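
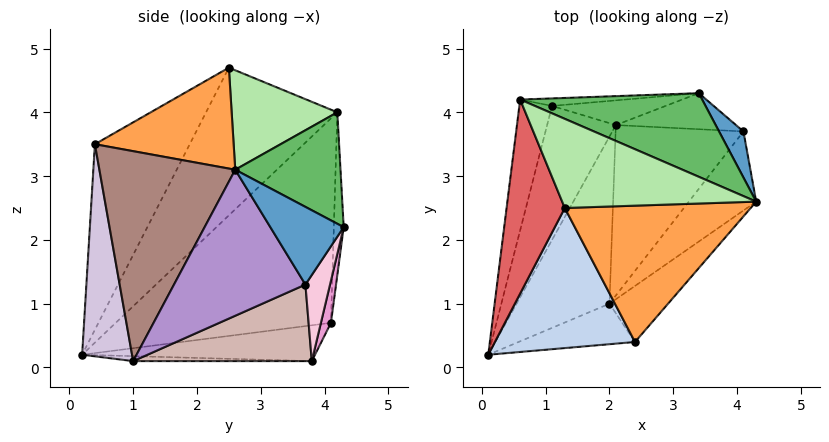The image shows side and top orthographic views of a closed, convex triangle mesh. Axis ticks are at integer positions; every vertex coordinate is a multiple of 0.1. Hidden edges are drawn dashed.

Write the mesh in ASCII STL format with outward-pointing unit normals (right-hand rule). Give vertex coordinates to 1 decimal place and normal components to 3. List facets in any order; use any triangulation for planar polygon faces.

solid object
 facet normal 0.795 0.553 0.250
  outer loop
   vertex 4.1 3.7 1.3
   vertex 3.4 4.3 2.2
   vertex 4.3 2.6 3.1
  endloop
 endfacet
 facet normal -0.635 -0.606 0.479
  outer loop
   vertex 2.4 0.4 3.5
   vertex 1.3 2.5 4.7
   vertex 0.1 0.2 0.2
  endloop
 endfacet
 facet normal 0.463 -0.245 0.852
  outer loop
   vertex 2.4 0.4 3.5
   vertex 4.3 2.6 3.1
   vertex 1.3 2.5 4.7
  endloop
 endfacet
 facet normal -0.061 0.997 -0.039
  outer loop
   vertex 0.6 4.2 4.0
   vertex 3.4 4.3 2.2
   vertex 1.1 4.1 0.7
  endloop
 endfacet
 facet normal 0.422 0.589 0.689
  outer loop
   vertex 0.6 4.2 4.0
   vertex 4.3 2.6 3.1
   vertex 3.4 4.3 2.2
  endloop
 endfacet
 facet normal 0.399 0.485 0.778
  outer loop
   vertex 0.6 4.2 4.0
   vertex 1.3 2.5 4.7
   vertex 4.3 2.6 3.1
  endloop
 endfacet
 facet normal -0.906 -0.226 0.357
  outer loop
   vertex 0.6 4.2 4.0
   vertex 0.1 0.2 0.2
   vertex 1.3 2.5 4.7
  endloop
 endfacet
 facet normal -0.952 0.264 -0.152
  outer loop
   vertex 0.6 4.2 4.0
   vertex 1.1 4.1 0.7
   vertex 0.1 0.2 0.2
  endloop
 endfacet
 facet normal 0.806 -0.461 -0.372
  outer loop
   vertex 2.0 1.0 0.1
   vertex 4.1 3.7 1.3
   vertex 4.3 2.6 3.1
  endloop
 endfacet
 facet normal 0.371 -0.906 -0.204
  outer loop
   vertex 2.0 1.0 0.1
   vertex 2.4 0.4 3.5
   vertex 0.1 0.2 0.2
  endloop
 endfacet
 facet normal 0.723 -0.661 -0.202
  outer loop
   vertex 2.0 1.0 0.1
   vertex 4.3 2.6 3.1
   vertex 2.4 0.4 3.5
  endloop
 endfacet
 facet normal 0.514 -0.018 -0.858
  outer loop
   vertex 2.1 3.8 0.1
   vertex 4.1 3.7 1.3
   vertex 2.0 1.0 0.1
  endloop
 endfacet
 facet normal 0.109 0.950 -0.293
  outer loop
   vertex 2.1 3.8 0.1
   vertex 1.1 4.1 0.7
   vertex 3.4 4.3 2.2
  endloop
 endfacet
 facet normal 0.271 0.885 -0.379
  outer loop
   vertex 2.1 3.8 0.1
   vertex 3.4 4.3 2.2
   vertex 4.1 3.7 1.3
  endloop
 endfacet
 facet normal -0.450 0.226 -0.864
  outer loop
   vertex 2.1 3.8 0.1
   vertex 0.1 0.2 0.2
   vertex 1.1 4.1 0.7
  endloop
 endfacet
 facet normal -0.053 0.002 -0.999
  outer loop
   vertex 2.1 3.8 0.1
   vertex 2.0 1.0 0.1
   vertex 0.1 0.2 0.2
  endloop
 endfacet
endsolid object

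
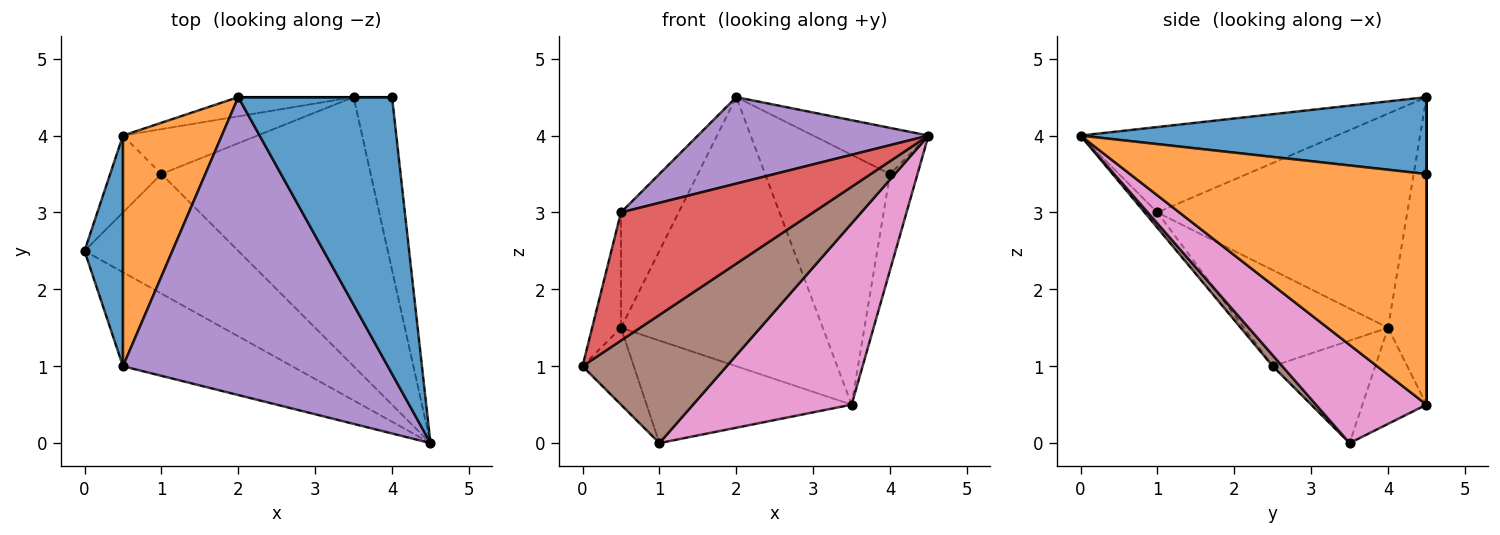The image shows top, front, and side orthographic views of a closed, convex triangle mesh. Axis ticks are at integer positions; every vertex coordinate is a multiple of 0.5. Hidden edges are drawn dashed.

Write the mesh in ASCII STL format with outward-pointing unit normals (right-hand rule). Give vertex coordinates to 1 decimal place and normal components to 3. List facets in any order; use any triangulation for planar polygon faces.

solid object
 facet normal 0.442 0.147 0.885
  outer loop
   vertex 2.0 4.5 4.5
   vertex 4.5 0.0 4.0
   vertex 4.0 4.5 3.5
  endloop
 endfacet
 facet normal 0.982 0.091 -0.164
  outer loop
   vertex 3.5 4.5 0.5
   vertex 4.0 4.5 3.5
   vertex 4.5 0.0 4.0
  endloop
 endfacet
 facet normal 0.000 1.000 0.000
  outer loop
   vertex 3.5 4.5 0.5
   vertex 2.0 4.5 4.5
   vertex 4.0 4.5 3.5
  endloop
 endfacet
 facet normal -0.054 -0.805 -0.591
  outer loop
   vertex 0.5 1.0 3.0
   vertex 0.0 2.5 1.0
   vertex 4.5 0.0 4.0
  endloop
 endfacet
 facet normal -0.296 -0.266 0.917
  outer loop
   vertex 0.5 1.0 3.0
   vertex 4.5 0.0 4.0
   vertex 2.0 4.5 4.5
  endloop
 endfacet
 facet normal 0.049 -0.730 -0.682
  outer loop
   vertex 1.0 3.5 0.0
   vertex 4.5 0.0 4.0
   vertex 0.0 2.5 1.0
  endloop
 endfacet
 facet normal 0.363 -0.521 -0.773
  outer loop
   vertex 1.0 3.5 0.0
   vertex 3.5 4.5 0.5
   vertex 4.5 0.0 4.0
  endloop
 endfacet
 facet normal -0.187 0.980 -0.070
  outer loop
   vertex 0.5 4.0 1.5
   vertex 2.0 4.5 4.5
   vertex 3.5 4.5 0.5
  endloop
 endfacet
 facet normal -0.275 0.881 -0.385
  outer loop
   vertex 0.5 4.0 1.5
   vertex 3.5 4.5 0.5
   vertex 1.0 3.5 0.0
  endloop
 endfacet
 facet normal -0.816 0.408 -0.408
  outer loop
   vertex 0.5 4.0 1.5
   vertex 1.0 3.5 0.0
   vertex 0.0 2.5 1.0
  endloop
 endfacet
 facet normal -0.913 0.183 0.365
  outer loop
   vertex 0.5 4.0 1.5
   vertex 0.0 2.5 1.0
   vertex 0.5 1.0 3.0
  endloop
 endfacet
 facet normal -0.889 0.205 0.410
  outer loop
   vertex 0.5 4.0 1.5
   vertex 0.5 1.0 3.0
   vertex 2.0 4.5 4.5
  endloop
 endfacet
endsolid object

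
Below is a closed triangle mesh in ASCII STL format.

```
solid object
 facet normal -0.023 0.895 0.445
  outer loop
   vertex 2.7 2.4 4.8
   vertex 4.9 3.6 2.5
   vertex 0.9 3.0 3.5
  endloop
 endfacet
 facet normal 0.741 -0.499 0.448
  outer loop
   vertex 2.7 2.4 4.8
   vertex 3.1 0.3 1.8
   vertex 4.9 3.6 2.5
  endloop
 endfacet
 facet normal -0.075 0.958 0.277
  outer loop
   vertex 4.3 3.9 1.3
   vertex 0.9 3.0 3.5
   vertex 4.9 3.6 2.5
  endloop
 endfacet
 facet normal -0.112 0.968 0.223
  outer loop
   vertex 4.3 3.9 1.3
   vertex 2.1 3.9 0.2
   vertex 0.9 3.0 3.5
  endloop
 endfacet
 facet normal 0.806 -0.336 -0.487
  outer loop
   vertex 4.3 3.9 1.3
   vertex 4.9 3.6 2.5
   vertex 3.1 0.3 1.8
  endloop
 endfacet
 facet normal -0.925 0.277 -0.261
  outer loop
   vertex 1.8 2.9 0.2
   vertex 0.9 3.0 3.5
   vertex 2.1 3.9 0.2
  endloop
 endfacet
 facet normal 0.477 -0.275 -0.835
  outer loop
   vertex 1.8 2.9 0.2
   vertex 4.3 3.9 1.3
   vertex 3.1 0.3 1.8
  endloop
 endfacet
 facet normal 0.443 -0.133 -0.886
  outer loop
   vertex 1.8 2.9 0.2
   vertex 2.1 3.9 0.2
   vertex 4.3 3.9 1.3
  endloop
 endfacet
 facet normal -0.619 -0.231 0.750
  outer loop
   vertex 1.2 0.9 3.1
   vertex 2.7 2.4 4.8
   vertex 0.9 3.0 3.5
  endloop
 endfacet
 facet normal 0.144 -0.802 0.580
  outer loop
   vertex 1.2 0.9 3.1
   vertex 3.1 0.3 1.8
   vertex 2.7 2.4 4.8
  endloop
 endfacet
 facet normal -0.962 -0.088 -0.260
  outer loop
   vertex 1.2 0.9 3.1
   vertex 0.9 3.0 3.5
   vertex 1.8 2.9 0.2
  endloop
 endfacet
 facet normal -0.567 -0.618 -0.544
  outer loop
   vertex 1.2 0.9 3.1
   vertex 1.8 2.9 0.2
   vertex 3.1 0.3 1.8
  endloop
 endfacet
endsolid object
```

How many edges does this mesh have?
18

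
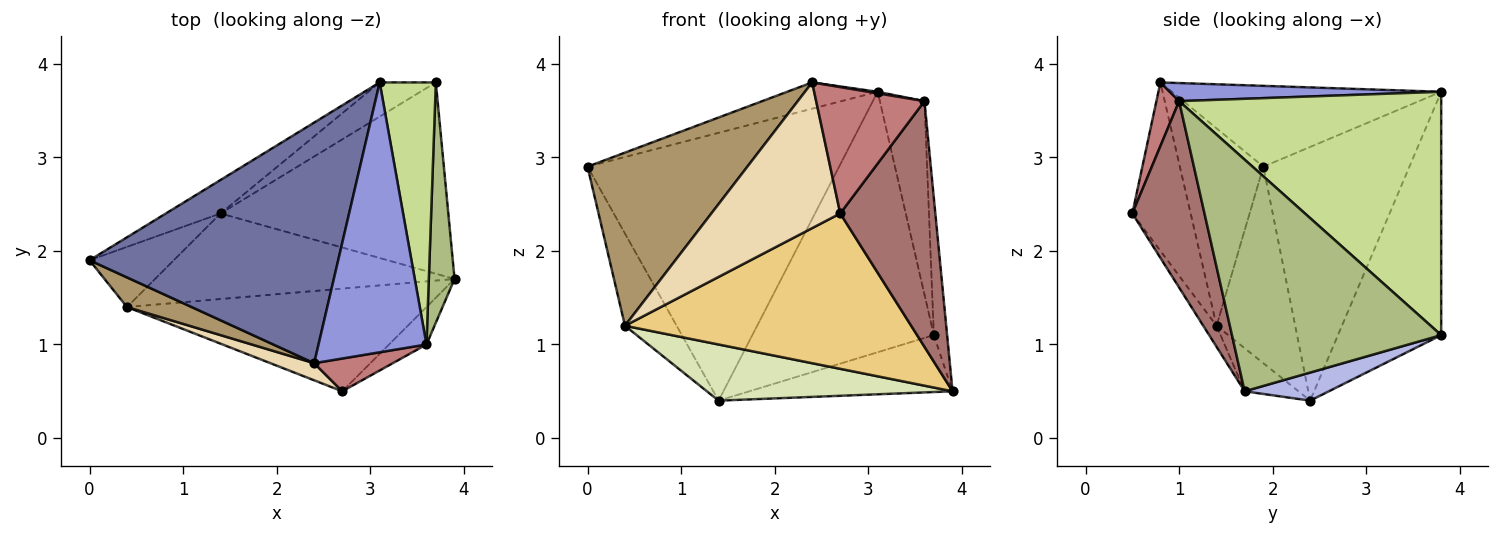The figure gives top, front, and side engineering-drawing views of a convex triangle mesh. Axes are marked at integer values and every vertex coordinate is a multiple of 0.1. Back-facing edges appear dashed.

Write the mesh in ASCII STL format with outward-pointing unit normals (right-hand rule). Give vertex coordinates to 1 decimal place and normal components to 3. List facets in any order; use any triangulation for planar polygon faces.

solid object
 facet normal -0.307 0.103 0.946
  outer loop
   vertex 2.4 0.8 3.8
   vertex 3.1 3.8 3.7
   vertex 0.0 1.9 2.9
  endloop
 endfacet
 facet normal -0.499 0.860 -0.108
  outer loop
   vertex 1.4 2.4 0.4
   vertex 0.0 1.9 2.9
   vertex 3.1 3.8 3.7
  endloop
 endfacet
 facet normal 0.165 -0.006 0.986
  outer loop
   vertex 3.6 1.0 3.6
   vertex 3.1 3.8 3.7
   vertex 2.4 0.8 3.8
  endloop
 endfacet
 facet normal 0.117 0.283 -0.952
  outer loop
   vertex 3.7 3.8 1.1
   vertex 3.9 1.7 0.5
   vertex 1.4 2.4 0.4
  endloop
 endfacet
 facet normal -0.491 0.864 -0.113
  outer loop
   vertex 3.7 3.8 1.1
   vertex 1.4 2.4 0.4
   vertex 3.1 3.8 3.7
  endloop
 endfacet
 facet normal 0.992 0.063 0.110
  outer loop
   vertex 3.7 3.8 1.1
   vertex 3.6 1.0 3.6
   vertex 3.9 1.7 0.5
  endloop
 endfacet
 facet normal 0.961 0.164 0.222
  outer loop
   vertex 3.7 3.8 1.1
   vertex 3.1 3.8 3.7
   vertex 3.6 1.0 3.6
  endloop
 endfacet
 facet normal -0.119 -0.545 -0.830
  outer loop
   vertex 0.4 1.4 1.2
   vertex 1.4 2.4 0.4
   vertex 3.9 1.7 0.5
  endloop
 endfacet
 facet normal -0.458 -0.876 0.150
  outer loop
   vertex 0.4 1.4 1.2
   vertex 2.4 0.8 3.8
   vertex 0.0 1.9 2.9
  endloop
 endfacet
 facet normal -0.787 0.517 -0.337
  outer loop
   vertex 0.4 1.4 1.2
   vertex 0.0 1.9 2.9
   vertex 1.4 2.4 0.4
  endloop
 endfacet
 facet normal -0.039 -0.834 -0.551
  outer loop
   vertex 2.7 0.5 2.4
   vertex 0.4 1.4 1.2
   vertex 3.9 1.7 0.5
  endloop
 endfacet
 facet normal -0.410 -0.906 0.106
  outer loop
   vertex 2.7 0.5 2.4
   vertex 2.4 0.8 3.8
   vertex 0.4 1.4 1.2
  endloop
 endfacet
 facet normal 0.600 -0.791 -0.121
  outer loop
   vertex 2.7 0.5 2.4
   vertex 3.9 1.7 0.5
   vertex 3.6 1.0 3.6
  endloop
 endfacet
 facet normal 0.199 -0.949 0.246
  outer loop
   vertex 2.7 0.5 2.4
   vertex 3.6 1.0 3.6
   vertex 2.4 0.8 3.8
  endloop
 endfacet
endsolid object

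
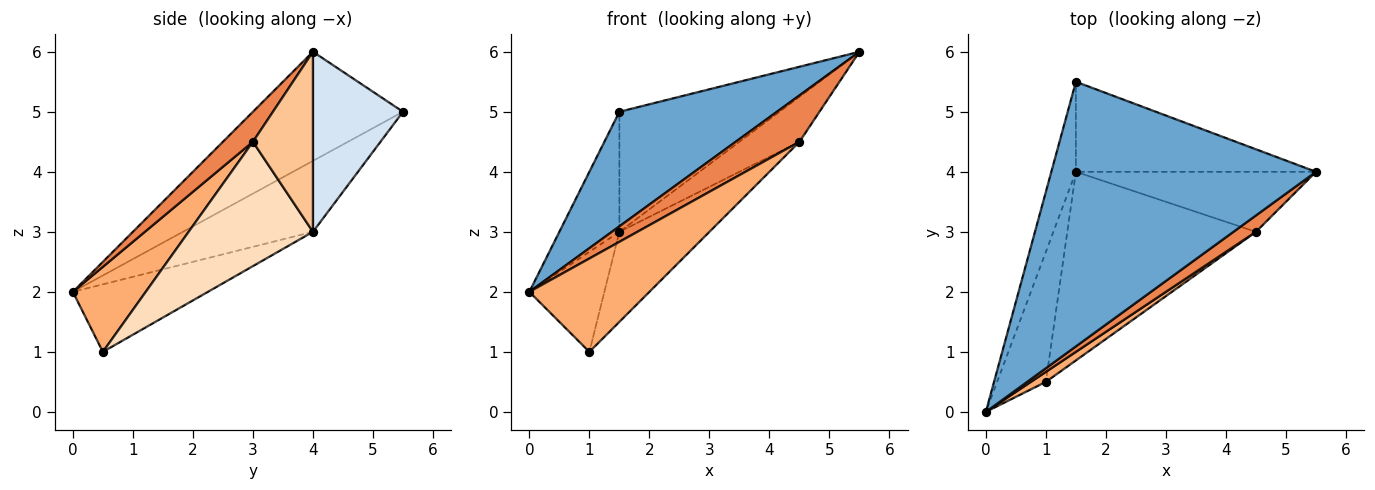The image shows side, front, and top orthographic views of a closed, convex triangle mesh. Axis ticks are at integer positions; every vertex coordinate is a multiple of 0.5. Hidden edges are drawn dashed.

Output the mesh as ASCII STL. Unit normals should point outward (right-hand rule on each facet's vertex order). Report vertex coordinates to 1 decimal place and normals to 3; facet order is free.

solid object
 facet normal -0.354 -0.372 0.858
  outer loop
   vertex 1.5 5.5 5.0
   vertex 0.0 0.0 2.0
   vertex 5.5 4.0 6.0
  endloop
 endfacet
 facet normal -0.866 0.400 -0.300
  outer loop
   vertex 1.5 4.0 3.0
   vertex 0.0 0.0 2.0
   vertex 1.5 5.5 5.0
  endloop
 endfacet
 facet normal -0.739 0.411 -0.534
  outer loop
   vertex 1.5 4.0 3.0
   vertex 1.0 0.5 1.0
   vertex 0.0 0.0 2.0
  endloop
 endfacet
 facet normal 0.410 0.730 -0.547
  outer loop
   vertex 1.5 4.0 3.0
   vertex 1.5 5.5 5.0
   vertex 5.5 4.0 6.0
  endloop
 endfacet
 facet normal 0.406 -0.862 0.304
  outer loop
   vertex 4.5 3.0 4.5
   vertex 5.5 4.0 6.0
   vertex 0.0 0.0 2.0
  endloop
 endfacet
 facet normal 0.517 -0.851 0.091
  outer loop
   vertex 4.5 3.0 4.5
   vertex 0.0 0.0 2.0
   vertex 1.0 0.5 1.0
  endloop
 endfacet
 facet normal 0.514 0.514 -0.686
  outer loop
   vertex 4.5 3.0 4.5
   vertex 1.5 4.0 3.0
   vertex 5.5 4.0 6.0
  endloop
 endfacet
 facet normal 0.511 0.370 -0.776
  outer loop
   vertex 4.5 3.0 4.5
   vertex 1.0 0.5 1.0
   vertex 1.5 4.0 3.0
  endloop
 endfacet
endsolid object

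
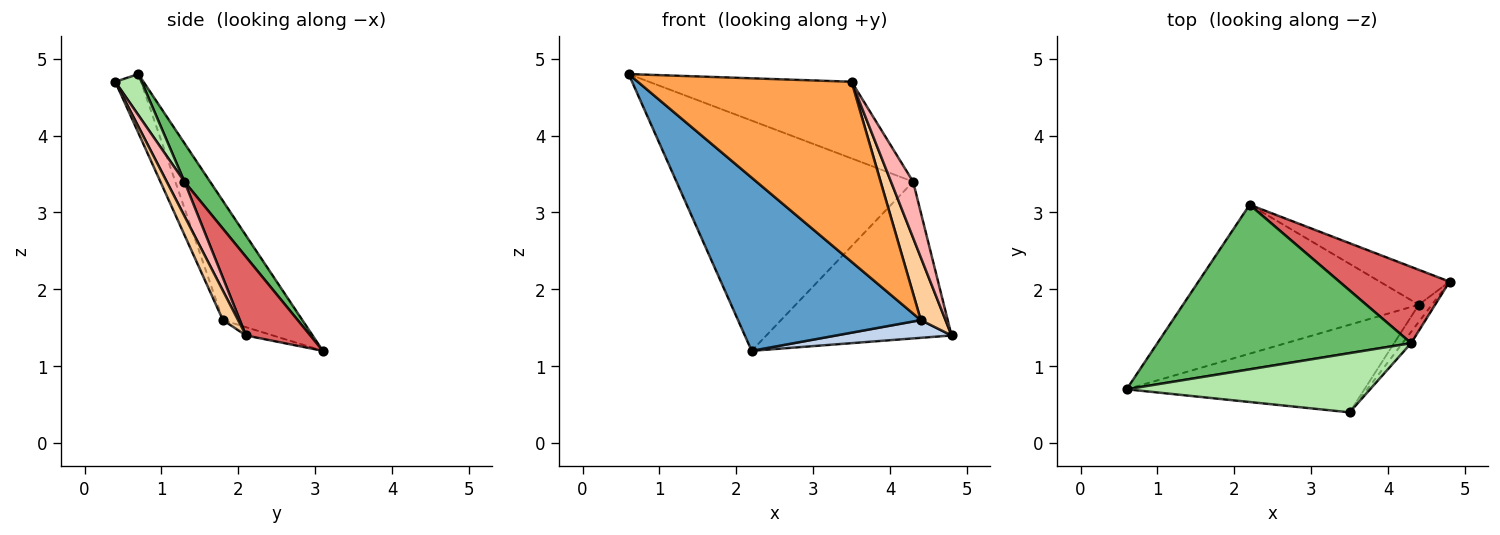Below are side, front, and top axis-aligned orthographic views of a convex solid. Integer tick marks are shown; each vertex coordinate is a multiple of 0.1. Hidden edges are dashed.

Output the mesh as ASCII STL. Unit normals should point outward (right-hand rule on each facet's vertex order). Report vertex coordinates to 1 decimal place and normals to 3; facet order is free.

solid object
 facet normal -0.313 -0.720 -0.619
  outer loop
   vertex 4.4 1.8 1.6
   vertex 0.6 0.7 4.8
   vertex 2.2 3.1 1.2
  endloop
 endfacet
 facet normal -0.105 -0.451 -0.886
  outer loop
   vertex 4.4 1.8 1.6
   vertex 2.2 3.1 1.2
   vertex 4.8 2.1 1.4
  endloop
 endfacet
 facet normal -0.107 -0.894 -0.435
  outer loop
   vertex 4.4 1.8 1.6
   vertex 3.5 0.4 4.7
   vertex 0.6 0.7 4.8
  endloop
 endfacet
 facet normal 0.509 -0.830 -0.227
  outer loop
   vertex 4.4 1.8 1.6
   vertex 4.8 2.1 1.4
   vertex 3.5 0.4 4.7
  endloop
 endfacet
 facet normal 0.088 0.810 0.579
  outer loop
   vertex 4.3 1.3 3.4
   vertex 2.2 3.1 1.2
   vertex 0.6 0.7 4.8
  endloop
 endfacet
 facet normal 0.102 0.787 0.608
  outer loop
   vertex 4.3 1.3 3.4
   vertex 0.6 0.7 4.8
   vertex 3.5 0.4 4.7
  endloop
 endfacet
 facet normal 0.298 0.858 0.418
  outer loop
   vertex 4.3 1.3 3.4
   vertex 4.8 2.1 1.4
   vertex 2.2 3.1 1.2
  endloop
 endfacet
 facet normal 0.617 -0.772 -0.154
  outer loop
   vertex 4.3 1.3 3.4
   vertex 3.5 0.4 4.7
   vertex 4.8 2.1 1.4
  endloop
 endfacet
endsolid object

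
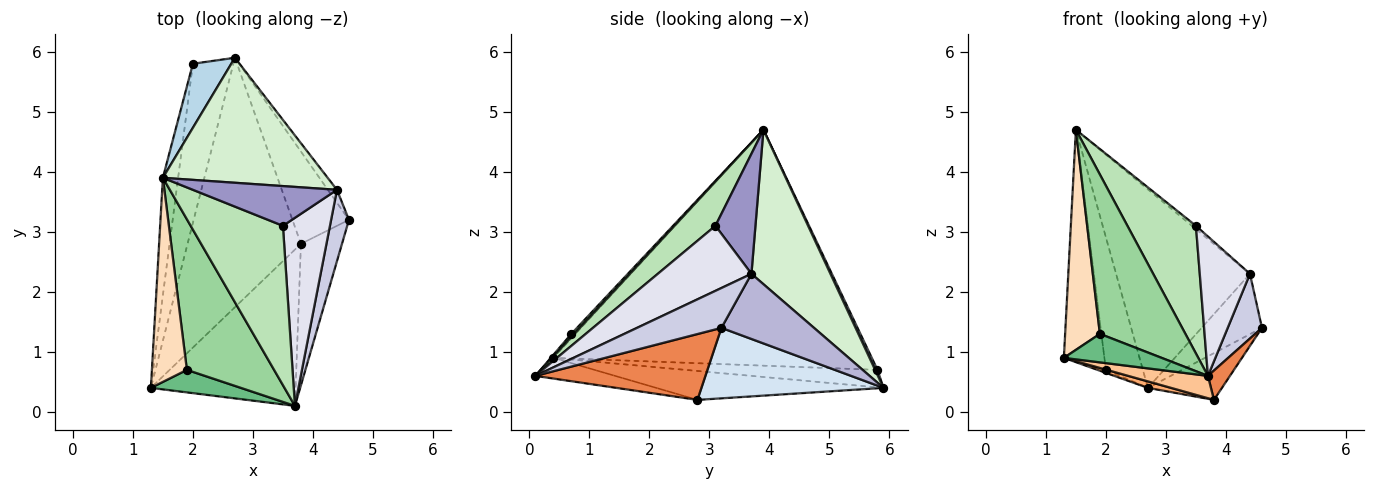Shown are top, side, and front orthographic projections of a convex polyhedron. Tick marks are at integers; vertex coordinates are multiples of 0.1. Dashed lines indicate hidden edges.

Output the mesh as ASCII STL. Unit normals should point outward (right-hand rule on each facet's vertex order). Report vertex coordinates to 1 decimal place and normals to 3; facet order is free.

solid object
 facet normal -0.396 0.017 -0.918
  outer loop
   vertex 2.0 5.8 0.7
   vertex 2.7 5.9 0.4
   vertex 1.3 0.4 0.9
  endloop
 endfacet
 facet normal -0.990 0.126 -0.064
  outer loop
   vertex 2.0 5.8 0.7
   vertex 1.3 0.4 0.9
   vertex 1.5 3.9 4.7
  endloop
 endfacet
 facet normal 0.058 0.899 0.434
  outer loop
   vertex 2.0 5.8 0.7
   vertex 1.5 3.9 4.7
   vertex 2.7 5.9 0.4
  endloop
 endfacet
 facet normal 0.744 0.302 -0.596
  outer loop
   vertex 3.8 2.8 0.2
   vertex 2.7 5.9 0.4
   vertex 4.6 3.2 1.4
  endloop
 endfacet
 facet normal 0.843 -0.109 -0.526
  outer loop
   vertex 3.8 2.8 0.2
   vertex 4.6 3.2 1.4
   vertex 3.7 0.1 0.6
  endloop
 endfacet
 facet normal -0.247 -0.025 -0.969
  outer loop
   vertex 3.8 2.8 0.2
   vertex 1.3 0.4 0.9
   vertex 2.7 5.9 0.4
  endloop
 endfacet
 facet normal -0.140 -0.140 -0.980
  outer loop
   vertex 3.8 2.8 0.2
   vertex 3.7 0.1 0.6
   vertex 1.3 0.4 0.9
  endloop
 endfacet
 facet normal -0.086 -0.731 0.677
  outer loop
   vertex 1.9 0.7 1.3
   vertex 1.5 3.9 4.7
   vertex 1.3 0.4 0.9
  endloop
 endfacet
 facet normal -0.021 -0.785 0.620
  outer loop
   vertex 1.9 0.7 1.3
   vertex 1.3 0.4 0.9
   vertex 3.7 0.1 0.6
  endloop
 endfacet
 facet normal 0.025 -0.727 0.687
  outer loop
   vertex 1.9 0.7 1.3
   vertex 3.7 0.1 0.6
   vertex 1.5 3.9 4.7
  endloop
 endfacet
 facet normal 0.350 -0.586 0.731
  outer loop
   vertex 3.5 3.1 3.1
   vertex 1.5 3.9 4.7
   vertex 3.7 0.1 0.6
  endloop
 endfacet
 facet normal 0.447 0.757 0.477
  outer loop
   vertex 4.4 3.7 2.3
   vertex 2.7 5.9 0.4
   vertex 1.5 3.9 4.7
  endloop
 endfacet
 facet normal 0.639 0.064 0.767
  outer loop
   vertex 4.4 3.7 2.3
   vertex 1.5 3.9 4.7
   vertex 3.5 3.1 3.1
  endloop
 endfacet
 facet normal 0.832 0.542 -0.116
  outer loop
   vertex 4.4 3.7 2.3
   vertex 4.6 3.2 1.4
   vertex 2.7 5.9 0.4
  endloop
 endfacet
 facet normal 0.856 -0.347 0.383
  outer loop
   vertex 4.4 3.7 2.3
   vertex 3.7 0.1 0.6
   vertex 4.6 3.2 1.4
  endloop
 endfacet
 facet normal 0.743 -0.398 0.537
  outer loop
   vertex 4.4 3.7 2.3
   vertex 3.5 3.1 3.1
   vertex 3.7 0.1 0.6
  endloop
 endfacet
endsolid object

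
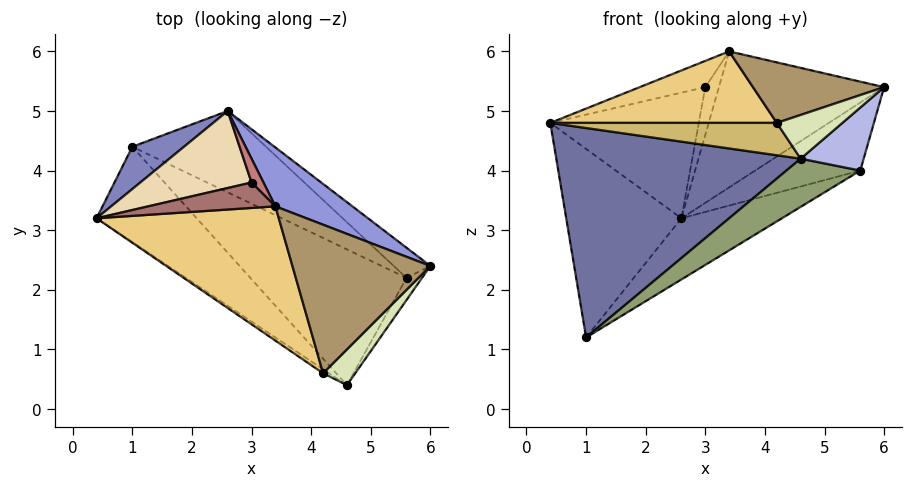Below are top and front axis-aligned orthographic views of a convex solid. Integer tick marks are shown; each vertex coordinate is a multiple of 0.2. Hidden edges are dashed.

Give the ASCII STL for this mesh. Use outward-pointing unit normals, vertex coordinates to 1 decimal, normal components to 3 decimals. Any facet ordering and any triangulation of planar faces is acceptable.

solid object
 facet normal -0.554 -0.758 -0.345
  outer loop
   vertex 1.0 4.4 1.2
   vertex 4.6 0.4 4.2
   vertex 0.4 3.2 4.8
  endloop
 endfacet
 facet normal -0.539 0.822 0.184
  outer loop
   vertex 2.6 5.0 3.2
   vertex 1.0 4.4 1.2
   vertex 0.4 3.2 4.8
  endloop
 endfacet
 facet normal 0.406 0.839 0.363
  outer loop
   vertex 3.4 3.4 6.0
   vertex 6.0 2.4 5.4
   vertex 2.6 5.0 3.2
  endloop
 endfacet
 facet normal 0.853 -0.493 -0.173
  outer loop
   vertex 5.6 2.2 4.0
   vertex 6.0 2.4 5.4
   vertex 4.6 0.4 4.2
  endloop
 endfacet
 facet normal 0.382 -0.309 -0.871
  outer loop
   vertex 5.6 2.2 4.0
   vertex 4.6 0.4 4.2
   vertex 1.0 4.4 1.2
  endloop
 endfacet
 facet normal 0.693 0.659 -0.292
  outer loop
   vertex 5.6 2.2 4.0
   vertex 2.6 5.0 3.2
   vertex 6.0 2.4 5.4
  endloop
 endfacet
 facet normal 0.612 0.475 -0.632
  outer loop
   vertex 5.6 2.2 4.0
   vertex 1.0 4.4 1.2
   vertex 2.6 5.0 3.2
  endloop
 endfacet
 facet normal 0.491 -0.674 0.552
  outer loop
   vertex 4.2 0.6 4.8
   vertex 4.6 0.4 4.2
   vertex 6.0 2.4 5.4
  endloop
 endfacet
 facet normal 0.068 -0.376 0.924
  outer loop
   vertex 4.2 0.6 4.8
   vertex 6.0 2.4 5.4
   vertex 3.4 3.4 6.0
  endloop
 endfacet
 facet normal -0.562 -0.821 -0.101
  outer loop
   vertex 4.2 0.6 4.8
   vertex 0.4 3.2 4.8
   vertex 4.6 0.4 4.2
  endloop
 endfacet
 facet normal -0.306 -0.448 0.840
  outer loop
   vertex 4.2 0.6 4.8
   vertex 3.4 3.4 6.0
   vertex 0.4 3.2 4.8
  endloop
 endfacet
 facet normal -0.302 0.813 0.498
  outer loop
   vertex 3.0 3.8 5.4
   vertex 2.6 5.0 3.2
   vertex 0.4 3.2 4.8
  endloop
 endfacet
 facet normal -0.310 0.682 0.662
  outer loop
   vertex 3.0 3.8 5.4
   vertex 0.4 3.2 4.8
   vertex 3.4 3.4 6.0
  endloop
 endfacet
 facet normal 0.218 0.873 0.436
  outer loop
   vertex 3.0 3.8 5.4
   vertex 3.4 3.4 6.0
   vertex 2.6 5.0 3.2
  endloop
 endfacet
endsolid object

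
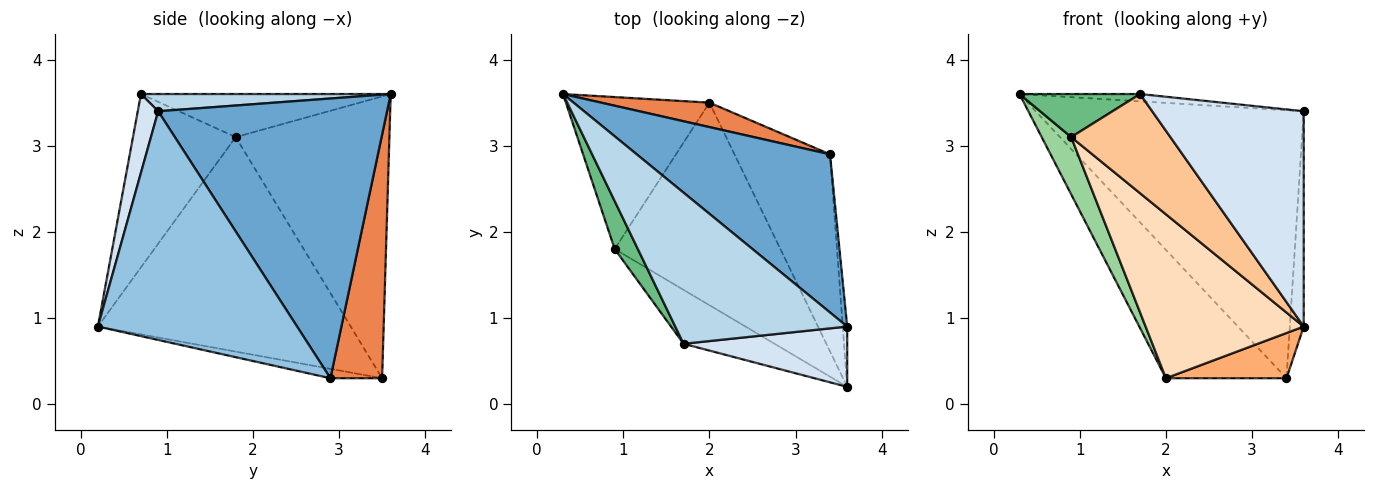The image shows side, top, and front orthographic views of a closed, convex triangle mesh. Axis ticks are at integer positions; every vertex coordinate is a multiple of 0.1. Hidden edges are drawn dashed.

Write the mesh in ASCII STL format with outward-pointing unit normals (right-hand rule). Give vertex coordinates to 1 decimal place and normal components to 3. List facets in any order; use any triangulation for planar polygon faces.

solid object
 facet normal 0.592 0.694 0.409
  outer loop
   vertex 3.4 2.9 0.3
   vertex 0.3 3.6 3.6
   vertex 3.6 0.9 3.4
  endloop
 endfacet
 facet normal 0.997 0.070 -0.019
  outer loop
   vertex 3.6 0.2 0.9
   vertex 3.4 2.9 0.3
   vertex 3.6 0.9 3.4
  endloop
 endfacet
 facet normal 0.100 0.048 0.994
  outer loop
   vertex 1.7 0.7 3.6
   vertex 3.6 0.9 3.4
   vertex 0.3 3.6 3.6
  endloop
 endfacet
 facet normal 0.129 -0.955 0.267
  outer loop
   vertex 1.7 0.7 3.6
   vertex 3.6 0.2 0.9
   vertex 3.6 0.9 3.4
  endloop
 endfacet
 facet normal 0.388 0.905 0.172
  outer loop
   vertex 2.0 3.5 0.3
   vertex 0.3 3.6 3.6
   vertex 3.4 2.9 0.3
  endloop
 endfacet
 facet normal -0.095 -0.223 -0.970
  outer loop
   vertex 2.0 3.5 0.3
   vertex 3.4 2.9 0.3
   vertex 3.6 0.2 0.9
  endloop
 endfacet
 facet normal -0.673 -0.650 -0.353
  outer loop
   vertex 0.9 1.8 3.1
   vertex 3.6 0.2 0.9
   vertex 1.7 0.7 3.6
  endloop
 endfacet
 facet normal -0.709 -0.444 -0.548
  outer loop
   vertex 0.9 1.8 3.1
   vertex 2.0 3.5 0.3
   vertex 3.6 0.2 0.9
  endloop
 endfacet
 facet normal -0.810 -0.391 0.436
  outer loop
   vertex 0.9 1.8 3.1
   vertex 1.7 0.7 3.6
   vertex 0.3 3.6 3.6
  endloop
 endfacet
 facet normal -0.878 -0.169 -0.447
  outer loop
   vertex 0.9 1.8 3.1
   vertex 0.3 3.6 3.6
   vertex 2.0 3.5 0.3
  endloop
 endfacet
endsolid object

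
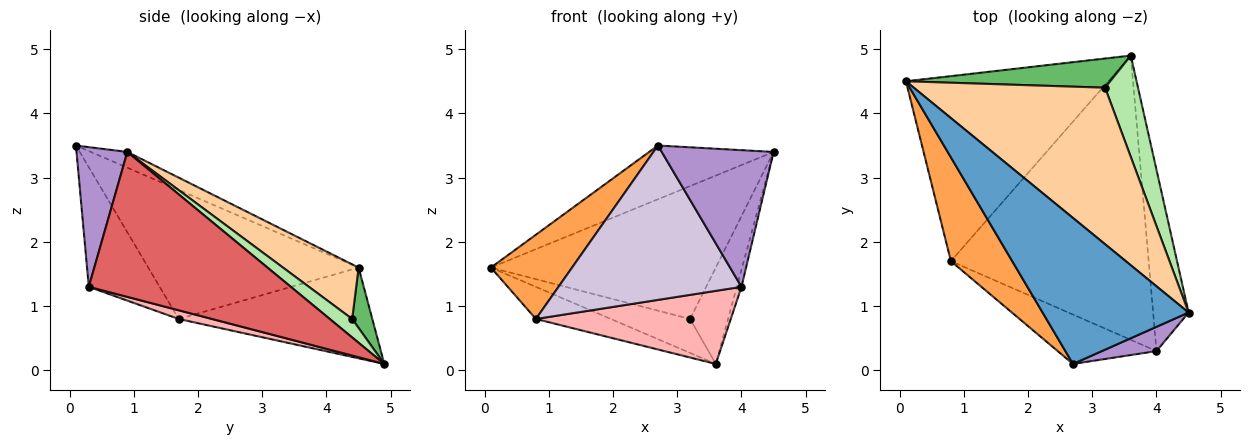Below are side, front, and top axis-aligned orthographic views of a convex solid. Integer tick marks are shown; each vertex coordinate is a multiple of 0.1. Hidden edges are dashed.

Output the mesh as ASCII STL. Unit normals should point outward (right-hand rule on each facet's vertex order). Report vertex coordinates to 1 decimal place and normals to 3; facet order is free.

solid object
 facet normal -0.101 0.344 0.934
  outer loop
   vertex 2.7 0.1 3.5
   vertex 4.5 0.9 3.4
   vertex 0.1 4.5 1.6
  endloop
 endfacet
 facet normal -0.404 0.156 -0.901
  outer loop
   vertex 0.8 1.7 0.8
   vertex 0.1 4.5 1.6
   vertex 3.6 4.9 0.1
  endloop
 endfacet
 facet normal -0.853 -0.329 0.405
  outer loop
   vertex 0.8 1.7 0.8
   vertex 2.7 0.1 3.5
   vertex 0.1 4.5 1.6
  endloop
 endfacet
 facet normal 0.213 0.632 0.745
  outer loop
   vertex 3.2 4.4 0.8
   vertex 0.1 4.5 1.6
   vertex 4.5 0.9 3.4
  endloop
 endfacet
 facet normal 0.189 0.745 0.640
  outer loop
   vertex 3.2 4.4 0.8
   vertex 3.6 4.9 0.1
   vertex 0.1 4.5 1.6
  endloop
 endfacet
 facet normal 0.377 0.638 0.671
  outer loop
   vertex 3.2 4.4 0.8
   vertex 4.5 0.9 3.4
   vertex 3.6 4.9 0.1
  endloop
 endfacet
 facet normal 0.971 0.022 -0.238
  outer loop
   vertex 4.0 0.3 1.3
   vertex 3.6 4.9 0.1
   vertex 4.5 0.9 3.4
  endloop
 endfacet
 facet normal 0.042 -0.249 -0.968
  outer loop
   vertex 4.0 0.3 1.3
   vertex 0.8 1.7 0.8
   vertex 3.6 4.9 0.1
  endloop
 endfacet
 facet normal 0.408 -0.899 0.160
  outer loop
   vertex 4.0 0.3 1.3
   vertex 4.5 0.9 3.4
   vertex 2.7 0.1 3.5
  endloop
 endfacet
 facet normal -0.346 -0.894 -0.286
  outer loop
   vertex 4.0 0.3 1.3
   vertex 2.7 0.1 3.5
   vertex 0.8 1.7 0.8
  endloop
 endfacet
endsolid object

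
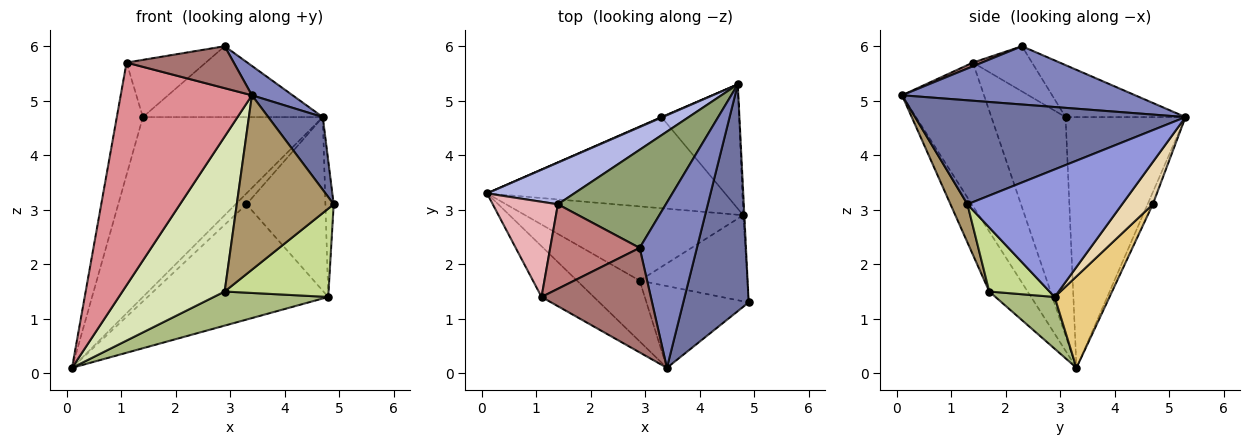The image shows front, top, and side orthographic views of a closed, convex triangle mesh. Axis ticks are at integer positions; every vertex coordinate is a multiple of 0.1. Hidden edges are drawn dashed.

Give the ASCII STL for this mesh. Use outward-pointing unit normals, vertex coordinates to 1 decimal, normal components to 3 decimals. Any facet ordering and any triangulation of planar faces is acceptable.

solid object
 facet normal 0.834 -0.168 0.525
  outer loop
   vertex 3.4 0.1 5.1
   vertex 4.9 1.3 3.1
   vertex 4.7 5.3 4.7
  endloop
 endfacet
 facet normal 0.708 -0.124 0.695
  outer loop
   vertex 3.4 0.1 5.1
   vertex 4.7 5.3 4.7
   vertex 2.9 2.3 6.0
  endloop
 endfacet
 facet normal 0.999 0.053 -0.009
  outer loop
   vertex 4.8 2.9 1.4
   vertex 4.7 5.3 4.7
   vertex 4.9 1.3 3.1
  endloop
 endfacet
 facet normal -0.545 0.817 0.189
  outer loop
   vertex 1.4 3.1 4.7
   vertex 4.7 5.3 4.7
   vertex 0.1 3.3 0.1
  endloop
 endfacet
 facet normal -0.364 0.545 0.755
  outer loop
   vertex 1.4 3.1 4.7
   vertex 2.9 2.3 6.0
   vertex 4.7 5.3 4.7
  endloop
 endfacet
 facet normal 0.211 -0.408 -0.888
  outer loop
   vertex 2.9 1.7 1.5
   vertex 0.1 3.3 0.1
   vertex 4.8 2.9 1.4
  endloop
 endfacet
 facet normal 0.384 -0.661 -0.645
  outer loop
   vertex 2.9 1.7 1.5
   vertex 4.8 2.9 1.4
   vertex 4.9 1.3 3.1
  endloop
 endfacet
 facet normal -0.330 -0.879 -0.345
  outer loop
   vertex 2.9 1.7 1.5
   vertex 3.4 0.1 5.1
   vertex 0.1 3.3 0.1
  endloop
 endfacet
 facet normal 0.157 -0.894 -0.419
  outer loop
   vertex 2.9 1.7 1.5
   vertex 4.9 1.3 3.1
   vertex 3.4 0.1 5.1
  endloop
 endfacet
 facet normal -0.431 0.901 0.039
  outer loop
   vertex 3.3 4.7 3.1
   vertex 0.1 3.3 0.1
   vertex 4.7 5.3 4.7
  endloop
 endfacet
 facet normal 0.232 0.763 -0.603
  outer loop
   vertex 3.3 4.7 3.1
   vertex 4.8 2.9 1.4
   vertex 0.1 3.3 0.1
  endloop
 endfacet
 facet normal 0.302 0.775 -0.555
  outer loop
   vertex 3.3 4.7 3.1
   vertex 4.7 5.3 4.7
   vertex 4.8 2.9 1.4
  endloop
 endfacet
 facet normal 0.032 -0.372 0.928
  outer loop
   vertex 1.1 1.4 5.7
   vertex 3.4 0.1 5.1
   vertex 2.9 2.3 6.0
  endloop
 endfacet
 facet normal -0.386 0.517 0.764
  outer loop
   vertex 1.1 1.4 5.7
   vertex 2.9 2.3 6.0
   vertex 1.4 3.1 4.7
  endloop
 endfacet
 facet normal -0.520 -0.833 -0.190
  outer loop
   vertex 1.1 1.4 5.7
   vertex 0.1 3.3 0.1
   vertex 3.4 0.1 5.1
  endloop
 endfacet
 facet normal -0.908 0.319 0.271
  outer loop
   vertex 1.1 1.4 5.7
   vertex 1.4 3.1 4.7
   vertex 0.1 3.3 0.1
  endloop
 endfacet
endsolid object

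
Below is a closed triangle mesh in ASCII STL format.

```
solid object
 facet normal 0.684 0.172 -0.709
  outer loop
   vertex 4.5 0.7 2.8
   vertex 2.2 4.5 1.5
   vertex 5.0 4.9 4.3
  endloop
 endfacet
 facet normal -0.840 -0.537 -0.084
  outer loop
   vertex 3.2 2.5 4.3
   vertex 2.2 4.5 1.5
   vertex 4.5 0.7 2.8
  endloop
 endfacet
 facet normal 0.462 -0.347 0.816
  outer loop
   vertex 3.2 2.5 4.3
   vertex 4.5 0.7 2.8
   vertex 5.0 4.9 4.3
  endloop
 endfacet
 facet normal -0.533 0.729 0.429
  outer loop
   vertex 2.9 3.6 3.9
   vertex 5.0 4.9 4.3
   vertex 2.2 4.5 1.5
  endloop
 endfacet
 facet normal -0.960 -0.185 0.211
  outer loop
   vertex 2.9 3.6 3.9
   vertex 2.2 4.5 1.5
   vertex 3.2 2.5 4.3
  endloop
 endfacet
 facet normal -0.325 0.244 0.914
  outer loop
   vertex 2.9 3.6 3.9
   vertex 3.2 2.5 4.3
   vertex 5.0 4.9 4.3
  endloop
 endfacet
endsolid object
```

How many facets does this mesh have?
6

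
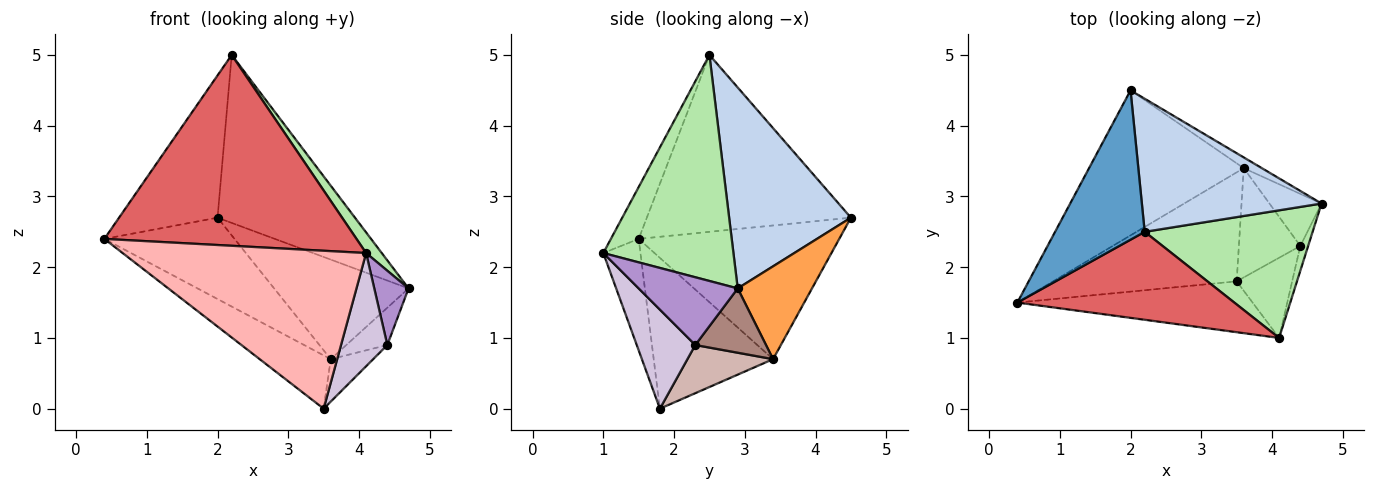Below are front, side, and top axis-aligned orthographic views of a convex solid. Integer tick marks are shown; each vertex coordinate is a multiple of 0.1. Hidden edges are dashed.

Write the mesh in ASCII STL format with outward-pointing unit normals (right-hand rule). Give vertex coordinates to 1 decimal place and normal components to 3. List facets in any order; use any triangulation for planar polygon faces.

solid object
 facet normal -0.819 0.395 0.415
  outer loop
   vertex 2.2 2.5 5.0
   vertex 2.0 4.5 2.7
   vertex 0.4 1.5 2.4
  endloop
 endfacet
 facet normal 0.570 0.644 0.510
  outer loop
   vertex 2.2 2.5 5.0
   vertex 4.7 2.9 1.7
   vertex 2.0 4.5 2.7
  endloop
 endfacet
 facet normal 0.482 0.871 -0.094
  outer loop
   vertex 3.6 3.4 0.7
   vertex 2.0 4.5 2.7
   vertex 4.7 2.9 1.7
  endloop
 endfacet
 facet normal -0.602 0.391 -0.696
  outer loop
   vertex 3.6 3.4 0.7
   vertex 0.4 1.5 2.4
   vertex 2.0 4.5 2.7
  endloop
 endfacet
 facet normal -0.594 0.353 -0.723
  outer loop
   vertex 3.6 3.4 0.7
   vertex 3.5 1.8 0.0
   vertex 0.4 1.5 2.4
  endloop
 endfacet
 facet normal 0.799 -0.096 0.594
  outer loop
   vertex 4.1 1.0 2.2
   vertex 4.7 2.9 1.7
   vertex 2.2 2.5 5.0
  endloop
 endfacet
 facet normal -0.100 -0.904 0.417
  outer loop
   vertex 4.1 1.0 2.2
   vertex 2.2 2.5 5.0
   vertex 0.4 1.5 2.4
  endloop
 endfacet
 facet normal -0.144 -0.942 -0.303
  outer loop
   vertex 4.1 1.0 2.2
   vertex 0.4 1.5 2.4
   vertex 3.5 1.8 0.0
  endloop
 endfacet
 facet normal 0.939 -0.325 -0.108
  outer loop
   vertex 4.4 2.3 0.9
   vertex 4.7 2.9 1.7
   vertex 4.1 1.0 2.2
  endloop
 endfacet
 facet normal 0.718 -0.568 -0.402
  outer loop
   vertex 4.4 2.3 0.9
   vertex 4.1 1.0 2.2
   vertex 3.5 1.8 0.0
  endloop
 endfacet
 facet normal 0.708 0.411 -0.574
  outer loop
   vertex 4.4 2.3 0.9
   vertex 3.6 3.4 0.7
   vertex 4.7 2.9 1.7
  endloop
 endfacet
 facet normal 0.590 0.292 -0.753
  outer loop
   vertex 4.4 2.3 0.9
   vertex 3.5 1.8 0.0
   vertex 3.6 3.4 0.7
  endloop
 endfacet
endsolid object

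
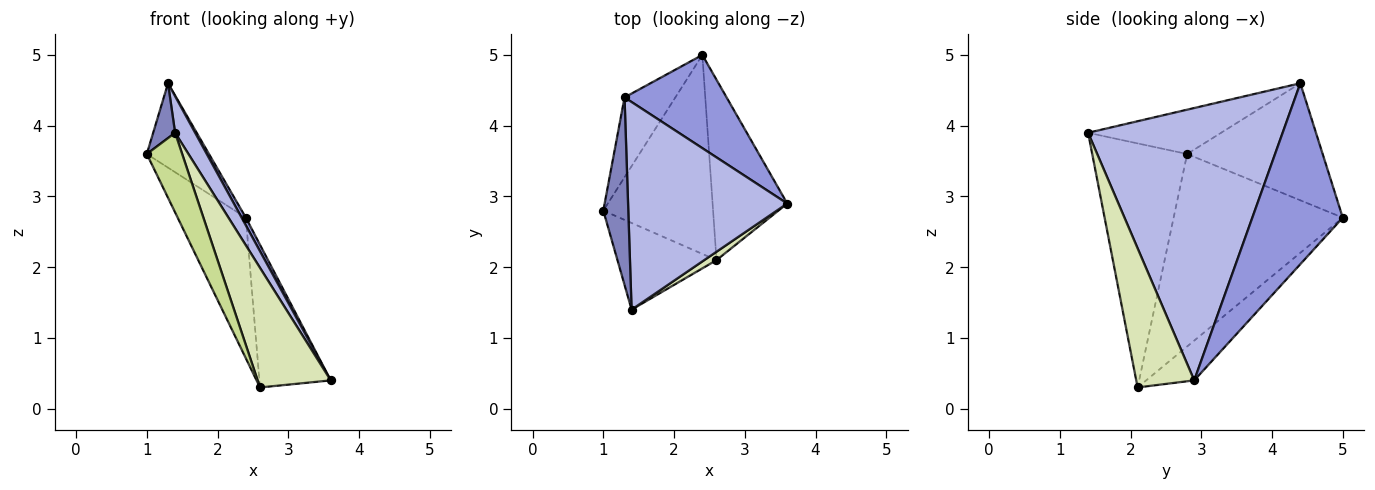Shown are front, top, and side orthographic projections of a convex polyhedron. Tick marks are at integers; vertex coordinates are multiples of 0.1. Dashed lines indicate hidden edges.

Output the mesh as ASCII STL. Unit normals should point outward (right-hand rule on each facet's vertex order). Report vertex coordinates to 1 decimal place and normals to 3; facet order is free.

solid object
 facet normal -0.845 0.388 -0.367
  outer loop
   vertex 1.3 4.4 4.6
   vertex 2.4 5.0 2.7
   vertex 1.0 2.8 3.6
  endloop
 endfacet
 facet normal -0.862 -0.142 0.486
  outer loop
   vertex 1.3 4.4 4.6
   vertex 1.0 2.8 3.6
   vertex 1.4 1.4 3.9
  endloop
 endfacet
 facet normal 0.870 -0.041 0.491
  outer loop
   vertex 1.3 4.4 4.6
   vertex 3.6 2.9 0.4
   vertex 2.4 5.0 2.7
  endloop
 endfacet
 facet normal 0.860 -0.089 0.503
  outer loop
   vertex 1.3 4.4 4.6
   vertex 1.4 1.4 3.9
   vertex 3.6 2.9 0.4
  endloop
 endfacet
 facet normal -0.820 0.330 -0.468
  outer loop
   vertex 2.6 2.1 0.3
   vertex 1.0 2.8 3.6
   vertex 2.4 5.0 2.7
  endloop
 endfacet
 facet normal -0.386 0.572 -0.724
  outer loop
   vertex 2.6 2.1 0.3
   vertex 2.4 5.0 2.7
   vertex 3.6 2.9 0.4
  endloop
 endfacet
 facet normal -0.876 -0.326 -0.355
  outer loop
   vertex 2.6 2.1 0.3
   vertex 1.4 1.4 3.9
   vertex 1.0 2.8 3.6
  endloop
 endfacet
 facet normal 0.620 -0.782 0.055
  outer loop
   vertex 2.6 2.1 0.3
   vertex 3.6 2.9 0.4
   vertex 1.4 1.4 3.9
  endloop
 endfacet
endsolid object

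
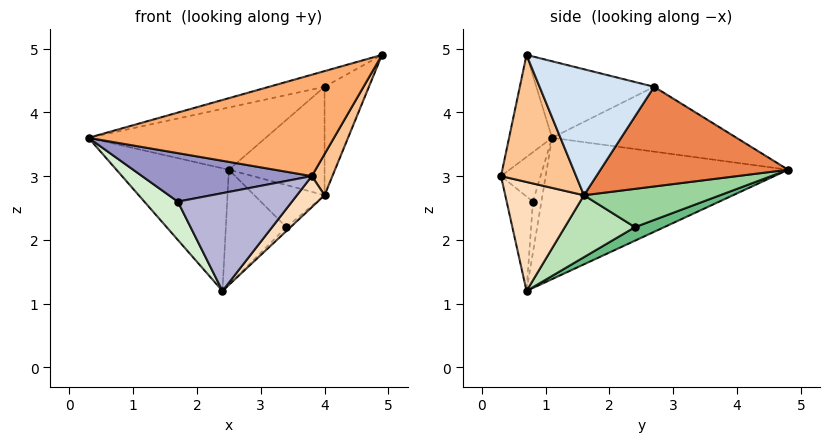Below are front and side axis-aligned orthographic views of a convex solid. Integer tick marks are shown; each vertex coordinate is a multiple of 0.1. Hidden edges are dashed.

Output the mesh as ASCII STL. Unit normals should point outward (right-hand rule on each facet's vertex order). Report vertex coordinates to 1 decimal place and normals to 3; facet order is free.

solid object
 facet normal -0.686 0.320 -0.654
  outer loop
   vertex 2.4 0.7 1.2
   vertex 0.3 1.1 3.6
   vertex 2.5 4.8 3.1
  endloop
 endfacet
 facet normal -0.260 0.122 0.958
  outer loop
   vertex 4.0 2.7 4.4
   vertex 0.3 1.1 3.6
   vertex 4.9 0.7 4.9
  endloop
 endfacet
 facet normal -0.329 0.316 0.890
  outer loop
   vertex 4.0 2.7 4.4
   vertex 2.5 4.8 3.1
   vertex 0.3 1.1 3.6
  endloop
 endfacet
 facet normal 0.908 0.352 -0.228
  outer loop
   vertex 4.0 2.7 4.4
   vertex 4.9 0.7 4.9
   vertex 4.0 1.6 2.7
  endloop
 endfacet
 facet normal 0.855 0.436 -0.282
  outer loop
   vertex 4.0 2.7 4.4
   vertex 4.0 1.6 2.7
   vertex 2.5 4.8 3.1
  endloop
 endfacet
 facet normal -0.165 -0.942 0.294
  outer loop
   vertex 3.8 0.3 3.0
   vertex 4.9 0.7 4.9
   vertex 0.3 1.1 3.6
  endloop
 endfacet
 facet normal 0.862 -0.236 -0.449
  outer loop
   vertex 3.8 0.3 3.0
   vertex 4.0 1.6 2.7
   vertex 4.9 0.7 4.9
  endloop
 endfacet
 facet normal 0.734 -0.258 -0.628
  outer loop
   vertex 3.8 0.3 3.0
   vertex 2.4 0.7 1.2
   vertex 4.0 1.6 2.7
  endloop
 endfacet
 facet normal 0.197 0.408 -0.891
  outer loop
   vertex 3.4 2.4 2.2
   vertex 2.4 0.7 1.2
   vertex 2.5 4.8 3.1
  endloop
 endfacet
 facet normal 0.843 0.435 -0.316
  outer loop
   vertex 3.4 2.4 2.2
   vertex 2.5 4.8 3.1
   vertex 4.0 1.6 2.7
  endloop
 endfacet
 facet normal 0.671 0.041 -0.740
  outer loop
   vertex 3.4 2.4 2.2
   vertex 4.0 1.6 2.7
   vertex 2.4 0.7 1.2
  endloop
 endfacet
 facet normal -0.246 -0.968 -0.054
  outer loop
   vertex 1.7 0.8 2.6
   vertex 0.3 1.1 3.6
   vertex 2.4 0.7 1.2
  endloop
 endfacet
 facet normal -0.227 -0.974 -0.026
  outer loop
   vertex 1.7 0.8 2.6
   vertex 3.8 0.3 3.0
   vertex 0.3 1.1 3.6
  endloop
 endfacet
 facet normal -0.224 -0.974 -0.042
  outer loop
   vertex 1.7 0.8 2.6
   vertex 2.4 0.7 1.2
   vertex 3.8 0.3 3.0
  endloop
 endfacet
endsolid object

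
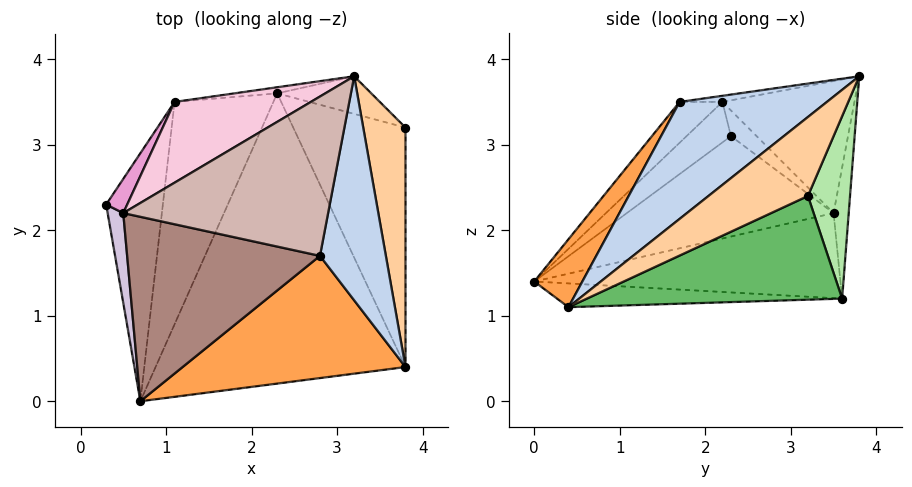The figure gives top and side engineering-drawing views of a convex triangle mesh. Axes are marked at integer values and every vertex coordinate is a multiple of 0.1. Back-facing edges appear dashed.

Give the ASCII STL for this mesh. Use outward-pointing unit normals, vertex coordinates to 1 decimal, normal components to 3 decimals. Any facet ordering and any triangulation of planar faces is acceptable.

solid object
 facet normal -0.095 -0.013 -0.995
  outer loop
   vertex 2.3 3.6 1.2
   vertex 3.8 0.4 1.1
   vertex 0.7 0.0 1.4
  endloop
 endfacet
 facet normal 0.848 -0.230 0.478
  outer loop
   vertex 2.8 1.7 3.5
   vertex 3.8 0.4 1.1
   vertex 3.2 3.8 3.8
  endloop
 endfacet
 facet normal 0.159 -0.839 0.521
  outer loop
   vertex 2.8 1.7 3.5
   vertex 0.7 0.0 1.4
   vertex 3.8 0.4 1.1
  endloop
 endfacet
 facet normal 0.861 -0.214 0.461
  outer loop
   vertex 3.8 3.2 2.4
   vertex 3.2 3.8 3.8
   vertex 3.8 0.4 1.1
  endloop
 endfacet
 facet normal 0.642 0.323 -0.695
  outer loop
   vertex 3.8 3.2 2.4
   vertex 3.8 0.4 1.1
   vertex 2.3 3.6 1.2
  endloop
 endfacet
 facet normal 0.404 0.891 -0.208
  outer loop
   vertex 3.8 3.2 2.4
   vertex 2.3 3.6 1.2
   vertex 3.2 3.8 3.8
  endloop
 endfacet
 facet normal -0.852 0.207 -0.481
  outer loop
   vertex 1.1 3.5 2.2
   vertex 0.7 0.0 1.4
   vertex 0.3 2.3 3.1
  endloop
 endfacet
 facet normal -0.633 0.241 -0.736
  outer loop
   vertex 1.1 3.5 2.2
   vertex 2.3 3.6 1.2
   vertex 0.7 0.0 1.4
  endloop
 endfacet
 facet normal -0.114 0.993 -0.037
  outer loop
   vertex 1.1 3.5 2.2
   vertex 3.2 3.8 3.8
   vertex 2.3 3.6 1.2
  endloop
 endfacet
 facet normal -0.858 -0.394 0.331
  outer loop
   vertex 0.5 2.2 3.5
   vertex 0.3 2.3 3.1
   vertex 0.7 0.0 1.4
  endloop
 endfacet
 facet normal -0.150 -0.690 0.708
  outer loop
   vertex 0.5 2.2 3.5
   vertex 0.7 0.0 1.4
   vertex 2.8 1.7 3.5
  endloop
 endfacet
 facet normal -0.030 -0.136 0.990
  outer loop
   vertex 0.5 2.2 3.5
   vertex 2.8 1.7 3.5
   vertex 3.2 3.8 3.8
  endloop
 endfacet
 facet normal -0.549 0.704 0.451
  outer loop
   vertex 0.5 2.2 3.5
   vertex 1.1 3.5 2.2
   vertex 0.3 2.3 3.1
  endloop
 endfacet
 facet normal -0.482 0.721 0.498
  outer loop
   vertex 0.5 2.2 3.5
   vertex 3.2 3.8 3.8
   vertex 1.1 3.5 2.2
  endloop
 endfacet
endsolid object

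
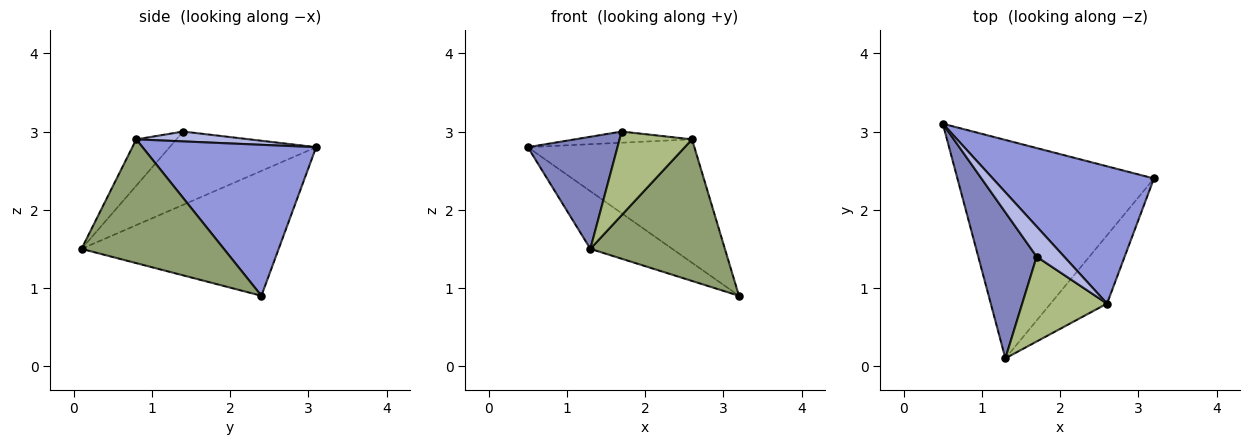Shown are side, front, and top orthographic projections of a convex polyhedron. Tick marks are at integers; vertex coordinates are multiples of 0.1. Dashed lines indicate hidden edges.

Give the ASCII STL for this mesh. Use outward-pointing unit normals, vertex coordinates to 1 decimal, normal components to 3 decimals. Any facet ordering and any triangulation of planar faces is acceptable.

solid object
 facet normal -0.523 0.217 -0.824
  outer loop
   vertex 1.3 0.1 1.5
   vertex 0.5 3.1 2.8
   vertex 3.2 2.4 0.9
  endloop
 endfacet
 facet normal -0.705 -0.432 0.562
  outer loop
   vertex 1.7 1.4 3.0
   vertex 0.5 3.1 2.8
   vertex 1.3 0.1 1.5
  endloop
 endfacet
 facet normal 0.572 0.548 0.610
  outer loop
   vertex 2.6 0.8 2.9
   vertex 3.2 2.4 0.9
   vertex 0.5 3.1 2.8
  endloop
 endfacet
 facet normal 0.318 0.329 0.889
  outer loop
   vertex 2.6 0.8 2.9
   vertex 0.5 3.1 2.8
   vertex 1.7 1.4 3.0
  endloop
 endfacet
 facet normal 0.690 -0.652 -0.315
  outer loop
   vertex 2.6 0.8 2.9
   vertex 1.3 0.1 1.5
   vertex 3.2 2.4 0.9
  endloop
 endfacet
 facet normal -0.362 -0.654 0.664
  outer loop
   vertex 2.6 0.8 2.9
   vertex 1.7 1.4 3.0
   vertex 1.3 0.1 1.5
  endloop
 endfacet
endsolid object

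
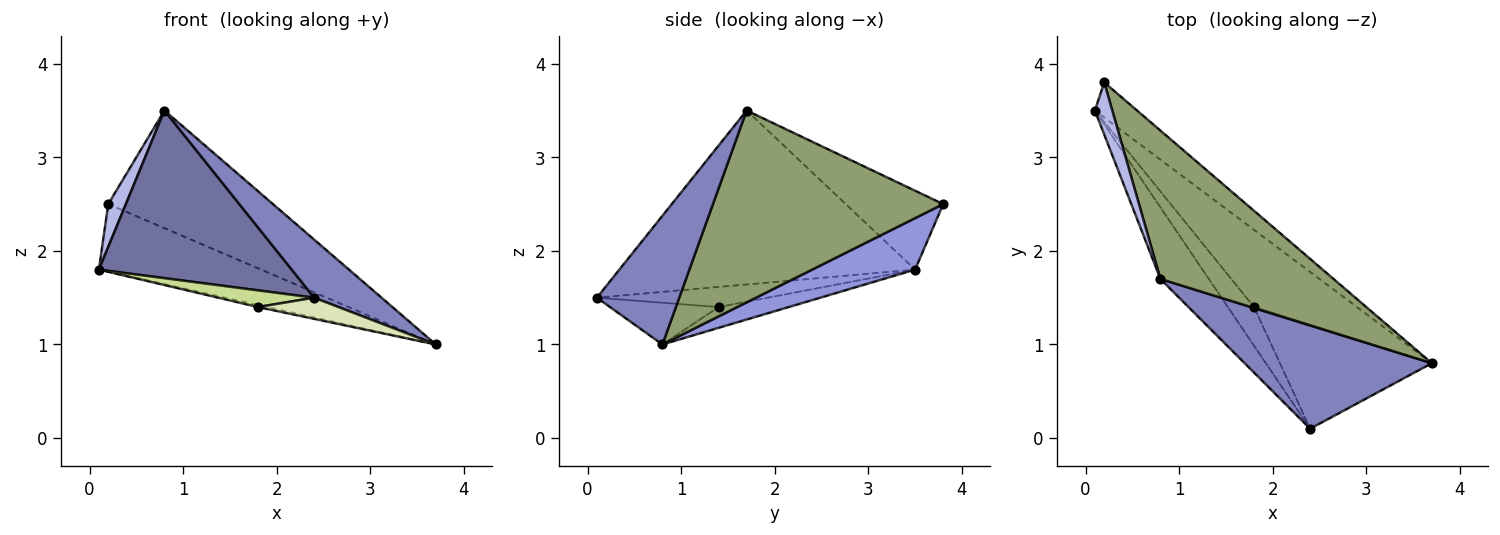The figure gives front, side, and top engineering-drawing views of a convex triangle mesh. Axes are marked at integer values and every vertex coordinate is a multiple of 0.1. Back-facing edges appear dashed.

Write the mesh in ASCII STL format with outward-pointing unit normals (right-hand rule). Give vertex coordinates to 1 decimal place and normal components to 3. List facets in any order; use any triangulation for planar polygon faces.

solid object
 facet normal -0.816 -0.532 -0.227
  outer loop
   vertex 0.8 1.7 3.5
   vertex 0.1 3.5 1.8
   vertex 2.4 0.1 1.5
  endloop
 endfacet
 facet normal 0.514 -0.421 0.748
  outer loop
   vertex 0.8 1.7 3.5
   vertex 2.4 0.1 1.5
   vertex 3.7 0.8 1.0
  endloop
 endfacet
 facet normal 0.491 0.773 -0.402
  outer loop
   vertex 0.2 3.8 2.5
   vertex 3.7 0.8 1.0
   vertex 0.1 3.5 1.8
  endloop
 endfacet
 facet normal -0.962 -0.174 0.212
  outer loop
   vertex 0.2 3.8 2.5
   vertex 0.1 3.5 1.8
   vertex 0.8 1.7 3.5
  endloop
 endfacet
 facet normal 0.656 0.469 0.592
  outer loop
   vertex 0.2 3.8 2.5
   vertex 0.8 1.7 3.5
   vertex 3.7 0.8 1.0
  endloop
 endfacet
 facet normal -0.198 0.026 -0.980
  outer loop
   vertex 1.8 1.4 1.4
   vertex 0.1 3.5 1.8
   vertex 3.7 0.8 1.0
  endloop
 endfacet
 facet normal -0.576 -0.324 -0.750
  outer loop
   vertex 1.8 1.4 1.4
   vertex 2.4 0.1 1.5
   vertex 0.1 3.5 1.8
  endloop
 endfacet
 facet normal -0.260 -0.193 -0.946
  outer loop
   vertex 1.8 1.4 1.4
   vertex 3.7 0.8 1.0
   vertex 2.4 0.1 1.5
  endloop
 endfacet
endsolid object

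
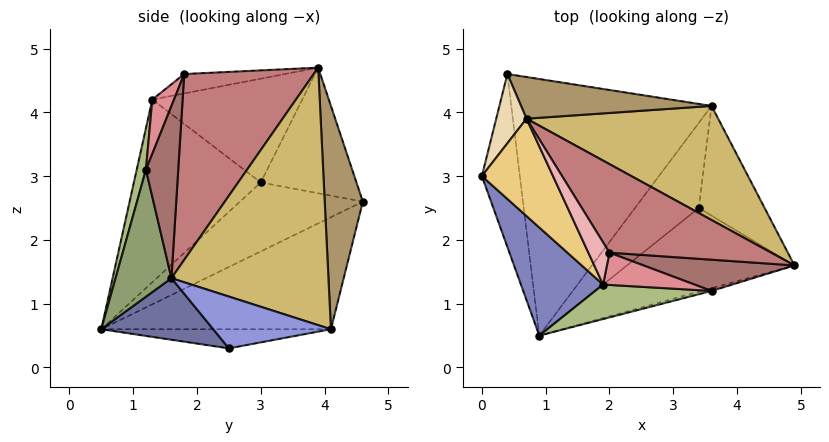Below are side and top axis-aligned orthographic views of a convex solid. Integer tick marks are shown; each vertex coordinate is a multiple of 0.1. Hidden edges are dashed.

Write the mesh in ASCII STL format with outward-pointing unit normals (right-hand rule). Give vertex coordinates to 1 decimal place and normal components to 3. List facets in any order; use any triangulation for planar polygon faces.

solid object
 facet normal 0.299 -0.497 -0.815
  outer loop
   vertex 3.4 2.5 0.3
   vertex 4.9 1.6 1.4
   vertex 0.9 0.5 0.6
  endloop
 endfacet
 facet normal -0.745 -0.577 0.335
  outer loop
   vertex 1.9 1.3 4.2
   vertex 0.0 3.0 2.9
   vertex 0.9 0.5 0.6
  endloop
 endfacet
 facet normal 0.617 0.070 -0.784
  outer loop
   vertex 3.6 4.1 0.6
   vertex 4.9 1.6 1.4
   vertex 3.4 2.5 0.3
  endloop
 endfacet
 facet normal -0.281 0.211 -0.936
  outer loop
   vertex 3.6 4.1 0.6
   vertex 3.4 2.5 0.3
   vertex 0.9 0.5 0.6
  endloop
 endfacet
 facet normal 0.269 -0.963 -0.021
  outer loop
   vertex 3.6 1.2 3.1
   vertex 0.9 0.5 0.6
   vertex 4.9 1.6 1.4
  endloop
 endfacet
 facet normal 0.070 -0.978 0.198
  outer loop
   vertex 3.6 1.2 3.1
   vertex 1.9 1.3 4.2
   vertex 0.9 0.5 0.6
  endloop
 endfacet
 facet normal -0.869 0.127 -0.479
  outer loop
   vertex 0.4 4.6 2.6
   vertex 0.9 0.5 0.6
   vertex 0.0 3.0 2.9
  endloop
 endfacet
 facet normal -0.458 0.344 -0.820
  outer loop
   vertex 0.4 4.6 2.6
   vertex 3.6 4.1 0.6
   vertex 0.9 0.5 0.6
  endloop
 endfacet
 facet normal 0.306 0.915 0.261
  outer loop
   vertex 0.7 3.9 4.7
   vertex 3.6 4.1 0.6
   vertex 0.4 4.6 2.6
  endloop
 endfacet
 facet normal 0.685 0.520 0.510
  outer loop
   vertex 0.7 3.9 4.7
   vertex 4.9 1.6 1.4
   vertex 3.6 4.1 0.6
  endloop
 endfacet
 facet normal -0.741 -0.440 0.508
  outer loop
   vertex 0.7 3.9 4.7
   vertex 0.0 3.0 2.9
   vertex 1.9 1.3 4.2
  endloop
 endfacet
 facet normal -0.934 0.276 0.225
  outer loop
   vertex 0.7 3.9 4.7
   vertex 0.4 4.6 2.6
   vertex 0.0 3.0 2.9
  endloop
 endfacet
 facet normal 0.708 0.337 0.621
  outer loop
   vertex 2.0 1.8 4.6
   vertex 3.6 1.2 3.1
   vertex 4.9 1.6 1.4
  endloop
 endfacet
 facet normal 0.692 0.399 0.602
  outer loop
   vertex 2.0 1.8 4.6
   vertex 4.9 1.6 1.4
   vertex 0.7 3.9 4.7
  endloop
 endfacet
 facet normal 0.400 -0.620 0.675
  outer loop
   vertex 2.0 1.8 4.6
   vertex 1.9 1.3 4.2
   vertex 3.6 1.2 3.1
  endloop
 endfacet
 facet normal -0.616 -0.413 0.671
  outer loop
   vertex 2.0 1.8 4.6
   vertex 0.7 3.9 4.7
   vertex 1.9 1.3 4.2
  endloop
 endfacet
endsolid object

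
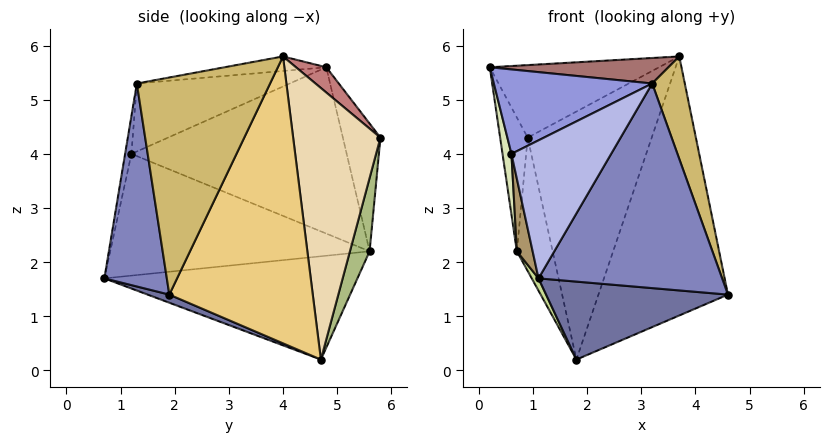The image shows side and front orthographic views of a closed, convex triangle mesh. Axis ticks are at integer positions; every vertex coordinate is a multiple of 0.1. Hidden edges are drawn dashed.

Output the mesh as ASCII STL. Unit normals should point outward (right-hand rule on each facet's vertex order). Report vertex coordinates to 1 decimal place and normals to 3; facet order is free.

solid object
 facet normal 0.043 -0.357 -0.933
  outer loop
   vertex 1.8 4.7 0.2
   vertex 4.6 1.9 1.4
   vertex 1.1 0.7 1.7
  endloop
 endfacet
 facet normal 0.322 -0.946 -0.030
  outer loop
   vertex 3.2 1.3 5.3
   vertex 1.1 0.7 1.7
   vertex 4.6 1.9 1.4
  endloop
 endfacet
 facet normal -0.395 -0.409 0.822
  outer loop
   vertex 0.6 1.2 4.0
   vertex 3.2 1.3 5.3
   vertex 0.2 4.8 5.6
  endloop
 endfacet
 facet normal -0.062 -0.978 0.199
  outer loop
   vertex 0.6 1.2 4.0
   vertex 1.1 0.7 1.7
   vertex 3.2 1.3 5.3
  endloop
 endfacet
 facet normal -0.806 0.591 0.021
  outer loop
   vertex 0.7 5.6 2.2
   vertex 0.2 4.8 5.6
   vertex 0.9 5.8 4.3
  endloop
 endfacet
 facet normal 0.478 0.869 -0.128
  outer loop
   vertex 0.7 5.6 2.2
   vertex 0.9 5.8 4.3
   vertex 1.8 4.7 0.2
  endloop
 endfacet
 facet normal -0.880 -0.024 -0.474
  outer loop
   vertex 0.7 5.6 2.2
   vertex 1.8 4.7 0.2
   vertex 1.1 0.7 1.7
  endloop
 endfacet
 facet normal -0.987 -0.041 -0.155
  outer loop
   vertex 0.7 5.6 2.2
   vertex 0.6 1.2 4.0
   vertex 0.2 4.8 5.6
  endloop
 endfacet
 facet normal -0.978 -0.059 -0.200
  outer loop
   vertex 0.7 5.6 2.2
   vertex 1.1 0.7 1.7
   vertex 0.6 1.2 4.0
  endloop
 endfacet
 facet normal 0.927 -0.227 0.298
  outer loop
   vertex 3.7 4.0 5.8
   vertex 3.2 1.3 5.3
   vertex 4.6 1.9 1.4
  endloop
 endfacet
 facet normal 0.732 0.661 -0.166
  outer loop
   vertex 3.7 4.0 5.8
   vertex 4.6 1.9 1.4
   vertex 1.8 4.7 0.2
  endloop
 endfacet
 facet normal 0.573 0.814 -0.093
  outer loop
   vertex 3.7 4.0 5.8
   vertex 1.8 4.7 0.2
   vertex 0.9 5.8 4.3
  endloop
 endfacet
 facet normal -0.094 -0.164 0.982
  outer loop
   vertex 3.7 4.0 5.8
   vertex 0.2 4.8 5.6
   vertex 3.2 1.3 5.3
  endloop
 endfacet
 facet normal 0.134 0.749 0.649
  outer loop
   vertex 3.7 4.0 5.8
   vertex 0.9 5.8 4.3
   vertex 0.2 4.8 5.6
  endloop
 endfacet
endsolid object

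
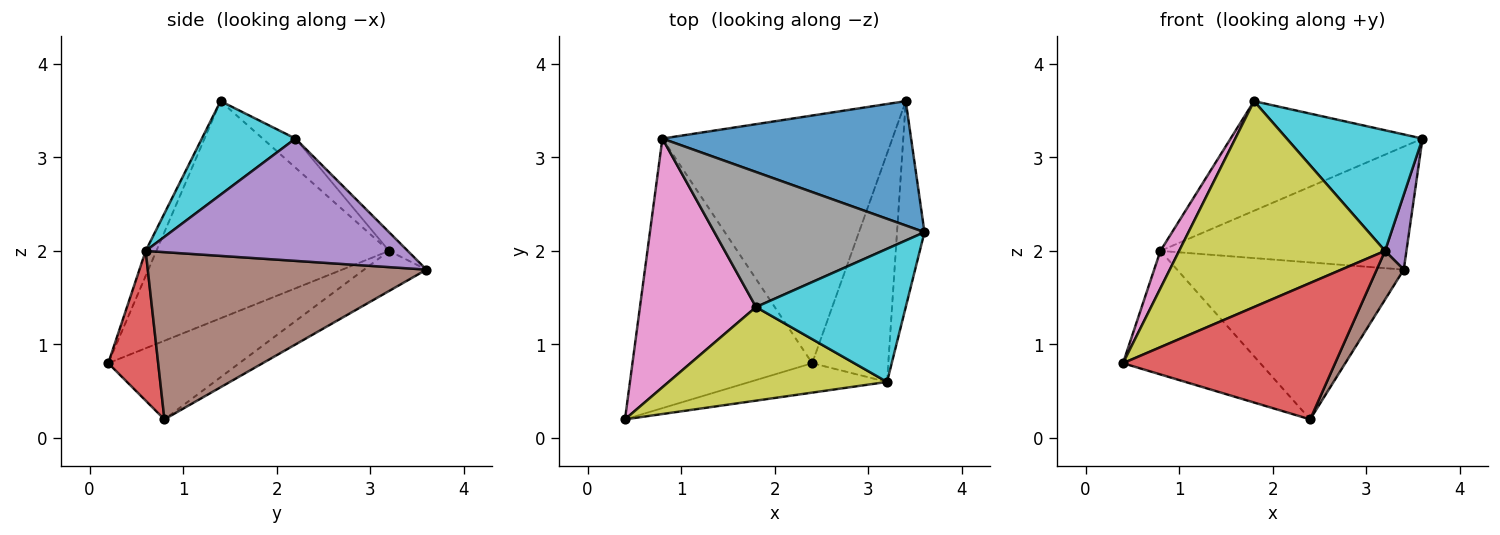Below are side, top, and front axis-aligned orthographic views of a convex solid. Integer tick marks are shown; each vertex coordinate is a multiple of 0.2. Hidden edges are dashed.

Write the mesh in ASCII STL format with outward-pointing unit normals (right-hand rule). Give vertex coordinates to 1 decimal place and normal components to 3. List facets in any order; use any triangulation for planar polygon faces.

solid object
 facet normal -0.053 0.702 0.710
  outer loop
   vertex 0.8 3.2 2.0
   vertex 3.6 2.2 3.2
   vertex 3.4 3.6 1.8
  endloop
 endfacet
 facet normal -0.370 0.387 -0.845
  outer loop
   vertex 0.8 3.2 2.0
   vertex 2.4 0.8 0.2
   vertex 0.4 0.2 0.8
  endloop
 endfacet
 facet normal -0.146 0.530 -0.836
  outer loop
   vertex 0.8 3.2 2.0
   vertex 3.4 3.6 1.8
   vertex 2.4 0.8 0.2
  endloop
 endfacet
 facet normal 0.224 -0.953 -0.205
  outer loop
   vertex 3.2 0.6 2.0
   vertex 0.4 0.2 0.8
   vertex 2.4 0.8 0.2
  endloop
 endfacet
 facet normal 0.973 -0.079 -0.218
  outer loop
   vertex 3.2 0.6 2.0
   vertex 3.4 3.6 1.8
   vertex 3.6 2.2 3.2
  endloop
 endfacet
 facet normal 0.907 -0.088 -0.413
  outer loop
   vertex 3.2 0.6 2.0
   vertex 2.4 0.8 0.2
   vertex 3.4 3.6 1.8
  endloop
 endfacet
 facet normal -0.880 -0.071 0.470
  outer loop
   vertex 1.8 1.4 3.6
   vertex 0.8 3.2 2.0
   vertex 0.4 0.2 0.8
  endloop
 endfacet
 facet normal -0.107 0.627 0.772
  outer loop
   vertex 1.8 1.4 3.6
   vertex 3.6 2.2 3.2
   vertex 0.8 3.2 2.0
  endloop
 endfacet
 facet normal -0.047 -0.909 0.413
  outer loop
   vertex 1.8 1.4 3.6
   vertex 0.4 0.2 0.8
   vertex 3.2 0.6 2.0
  endloop
 endfacet
 facet normal 0.420 -0.609 0.672
  outer loop
   vertex 1.8 1.4 3.6
   vertex 3.2 0.6 2.0
   vertex 3.6 2.2 3.2
  endloop
 endfacet
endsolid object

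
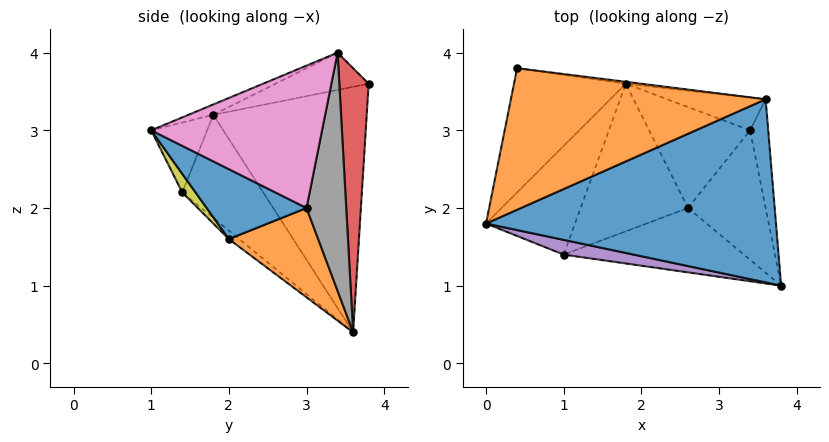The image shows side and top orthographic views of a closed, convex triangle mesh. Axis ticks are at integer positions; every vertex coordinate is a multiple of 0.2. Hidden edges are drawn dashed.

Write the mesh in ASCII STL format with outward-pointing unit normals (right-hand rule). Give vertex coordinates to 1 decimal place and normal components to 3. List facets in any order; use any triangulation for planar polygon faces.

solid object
 facet normal -0.033 -0.387 0.922
  outer loop
   vertex 3.6 3.4 4.0
   vertex 0.0 1.8 3.2
   vertex 3.8 1.0 3.0
  endloop
 endfacet
 facet normal -0.143 -0.167 0.976
  outer loop
   vertex 0.4 3.8 3.6
   vertex 0.0 1.8 3.2
   vertex 3.6 3.4 4.0
  endloop
 endfacet
 facet normal -0.880 0.256 -0.401
  outer loop
   vertex 0.4 3.8 3.6
   vertex 1.8 3.6 0.4
   vertex 0.0 1.8 3.2
  endloop
 endfacet
 facet normal 0.125 0.992 -0.007
  outer loop
   vertex 0.4 3.8 3.6
   vertex 3.6 3.4 4.0
   vertex 1.8 3.6 0.4
  endloop
 endfacet
 facet normal -0.192 -0.962 0.192
  outer loop
   vertex 1.0 1.4 2.2
   vertex 3.8 1.0 3.0
   vertex 0.0 1.8 3.2
  endloop
 endfacet
 facet normal -0.733 -0.251 -0.632
  outer loop
   vertex 1.0 1.4 2.2
   vertex 0.0 1.8 3.2
   vertex 1.8 3.6 0.4
  endloop
 endfacet
 facet normal 0.983 0.134 -0.125
  outer loop
   vertex 3.4 3.0 2.0
   vertex 3.6 3.4 4.0
   vertex 3.8 1.0 3.0
  endloop
 endfacet
 facet normal 0.526 0.823 -0.217
  outer loop
   vertex 3.4 3.0 2.0
   vertex 1.8 3.6 0.4
   vertex 3.6 3.4 4.0
  endloop
 endfacet
 facet normal 0.064 -0.785 -0.616
  outer loop
   vertex 2.6 2.0 1.6
   vertex 3.8 1.0 3.0
   vertex 1.0 1.4 2.2
  endloop
 endfacet
 facet normal -0.062 -0.618 -0.783
  outer loop
   vertex 2.6 2.0 1.6
   vertex 1.0 1.4 2.2
   vertex 1.8 3.6 0.4
  endloop
 endfacet
 facet normal 0.651 -0.231 -0.723
  outer loop
   vertex 2.6 2.0 1.6
   vertex 3.4 3.0 2.0
   vertex 3.8 1.0 3.0
  endloop
 endfacet
 facet normal 0.646 -0.225 -0.730
  outer loop
   vertex 2.6 2.0 1.6
   vertex 1.8 3.6 0.4
   vertex 3.4 3.0 2.0
  endloop
 endfacet
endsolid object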